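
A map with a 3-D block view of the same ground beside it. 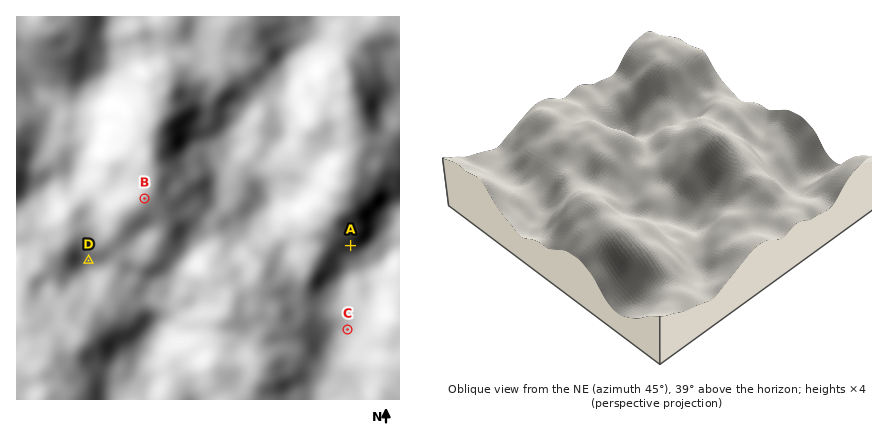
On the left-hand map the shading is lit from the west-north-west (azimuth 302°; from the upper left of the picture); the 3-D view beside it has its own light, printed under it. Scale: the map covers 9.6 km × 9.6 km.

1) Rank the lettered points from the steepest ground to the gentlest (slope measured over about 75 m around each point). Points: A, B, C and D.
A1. A D C B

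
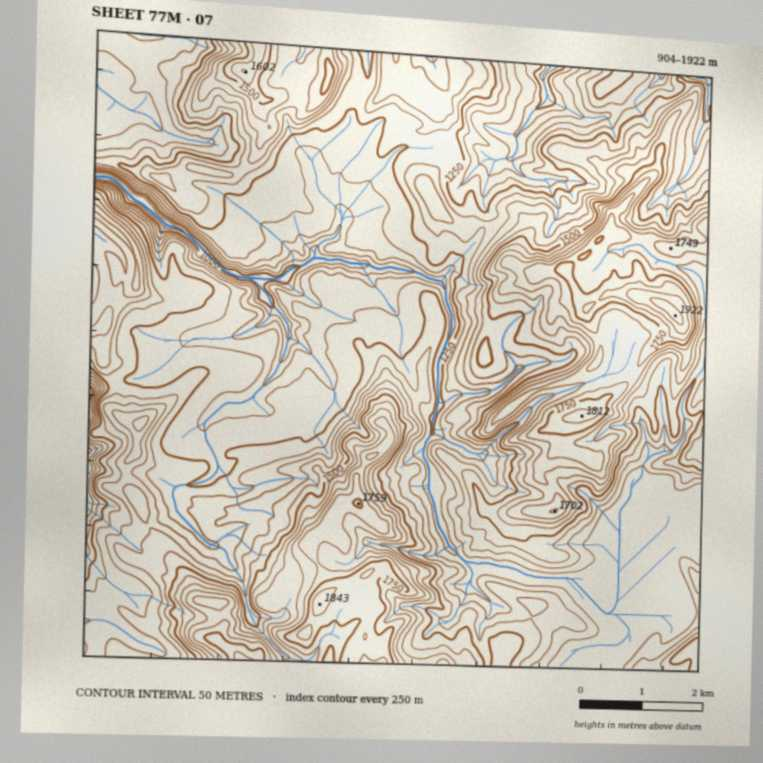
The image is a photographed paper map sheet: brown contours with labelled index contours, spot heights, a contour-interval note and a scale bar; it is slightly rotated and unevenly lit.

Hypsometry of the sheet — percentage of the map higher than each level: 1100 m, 96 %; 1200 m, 84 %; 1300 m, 63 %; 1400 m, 39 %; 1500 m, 25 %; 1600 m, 17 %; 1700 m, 8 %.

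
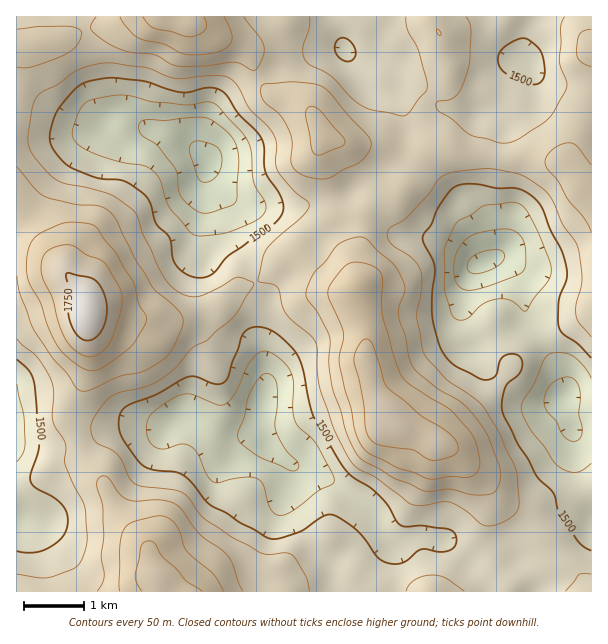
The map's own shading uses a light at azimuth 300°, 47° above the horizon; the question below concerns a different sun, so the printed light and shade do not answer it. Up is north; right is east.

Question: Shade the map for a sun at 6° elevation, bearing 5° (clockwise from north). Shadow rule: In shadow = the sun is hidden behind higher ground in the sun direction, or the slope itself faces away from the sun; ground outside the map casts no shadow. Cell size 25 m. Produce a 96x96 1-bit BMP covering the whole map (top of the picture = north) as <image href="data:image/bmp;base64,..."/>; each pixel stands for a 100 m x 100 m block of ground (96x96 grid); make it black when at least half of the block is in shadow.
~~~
<image width="96" height="96" href="data:image/bmp;base64,Qk2+BAAAAAAAAD4AAAAoAAAAYAAAAGAAAAABAAEAAAAAAIAEAAATCwAAEwsAAAIAAAAAAAAA////AAAAAAAAAAAAAAAAAAAAAAAAAAAAAAAAAAAAAAAAAAAAAAAAAAAAAAAAAAAAAAAAAAAAAAAAAAAAAAAAAAAAAAAAAAAAAAAAD//AAAAAAAAAAAAAP//wAAAAAAAAAAAAf//wAAAAAAAAAAAAf//4AAAAAAAAAAAA///4AAAAAAAAAAAA///7gAAAAAAAAAAB////gAAAAAAAAAAB///9gAAAAAAAAAAB///8AAAAAAAAAAAD///8AAAAIAAAAAAD///8AAAAIAAAAAAH///8AAAAAAAAAAAP///8AAAAAAAAAAAf///8AAAAAAAAAAA////wAAAAAAAAAAB////gAAAAAAAAAAD////AAAAAAAAAAAH//8EAAAAAQAAAAAH//wAAAAAA8A8AAAH//wAAAAAB+D+AAAH/8AAAAAAB///AAAH/wAAAAAAB///wAAH/AAAAAAAB////wADmAAAAAAAD////wAAOAAAAAAaD////4AAOAAAAAA7P////8AAfAAAAAD7/////8PAeAAAAAD7/////8PgAAAAACH//////8PwAAAAAAH//////wf4AAAAAAH//////Af4AAAAAAH/////8Af4AAAAAAH/////wA/4AAAAAAH///8PgAf4AAAAAAH///wAAAP+AAAAAAH///gAAAf/AAAAAAH9//gAAA//wAAAAAD8f+AAAD//wAAAAAB8HgAAAH//wAAAAAAAQAAAAB88AAAAAAAA4AAAAAAAAAAAAAAB4AAAAAAAQAAAAAAB8AAAAAAAAAAAAAAB8AAAAAAAAAAAAAAB8AAAAAAAAAAAAAAAwAAAAAAAAAAAAAAAAAAAAAAAAAAAcAAAAAAAAAAAAAAA/5wAAAAAAAAAAAAB//+AAAAAAAAAAAAB///AAAAAAAAAAAAB///AAAAAAAAAAAAB///gAAAAAAAAAAAB///wAAAAAAAAAAAB///wAAAAAAAAAAYD///wAAAAAAAAAAcD//8AAAAAAAAAAAMH//+AAAAAAAD+AADn///AAAAAHAH/gAD////AAAAAfgH/wAB////AAAAA/wH/+AAP//+AAAAB/8n//AAP//8AAAAB//3//gAP//8AAAAD/////gAP//4AAAAf//5//gAH//AAAAB///4BvgADgAAAAAD///8APgAAAAAAAAP///+AGAAAAAAAAAf///+AAAAAAAAAAB/////AAAAAAAAAAP/////AAAAAAAAAA//////AAAAAAAAAB//////AAAAAAAAAB//////AAAAAAAAAD/////+AAAAAAAAAH/////4AAAAAAAAAH/////AAAAAAAAAAP/////AAAAAAAAAAP/////AAAAAAAAAAP/////AAAAAAAAAAD/////AAAAAAAAAwB/////AAAAAAAAAQB/////AAAAAAAAAAAH///+AAAAAAAAAAAA///+AAAAAAAAAAAAf//AAAAAAAAAAAAAD/+AAAAAAAAAAAAAB/gAAAAAAAAAAAAAB8AAAAAAAAAAAAAABgAAAAAAAAAAAA="/>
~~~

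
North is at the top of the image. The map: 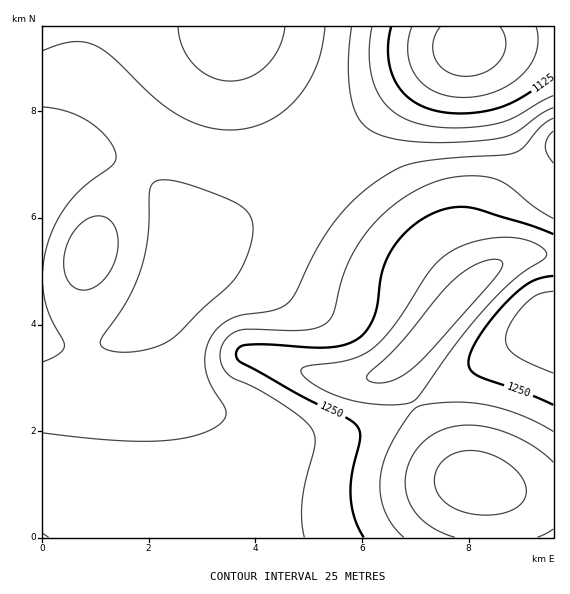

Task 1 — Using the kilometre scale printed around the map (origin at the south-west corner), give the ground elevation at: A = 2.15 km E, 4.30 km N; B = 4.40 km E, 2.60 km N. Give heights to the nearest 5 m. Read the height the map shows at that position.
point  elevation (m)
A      1170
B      1225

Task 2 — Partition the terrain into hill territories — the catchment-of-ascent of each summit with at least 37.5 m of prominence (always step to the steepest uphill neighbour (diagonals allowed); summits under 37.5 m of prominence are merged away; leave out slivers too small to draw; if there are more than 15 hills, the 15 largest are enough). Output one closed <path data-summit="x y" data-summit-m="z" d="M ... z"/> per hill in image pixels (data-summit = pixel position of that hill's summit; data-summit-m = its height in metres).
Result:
<path data-summit="473 481" data-summit-m="1338" d="M553 26l-84 0-1 20-24 12-28 20-123 105-56 39-48 23-7 7-9 25-14 23-8 11-24 22-15 8-24 6-21 0-25-6 1 197 511-1z"/><path data-summit="239 27" data-summit-m="1242" d="M468 26l-425 0-1 142 30-11 23-2 26 7 18 9 18 16 17 24 8 24-1 19 8-9 48-23 39-25 140-119 28-20 24-12z"/><path data-summit="89 253" data-summit-m="1216" d="M95 155l-15 0-19 4-19 10 0 171 17 6 29 1 12-2 20-8 17-12 14-14 14-19 12-24 5-19 0-14-7-22-18-26-25-20-23-9z"/>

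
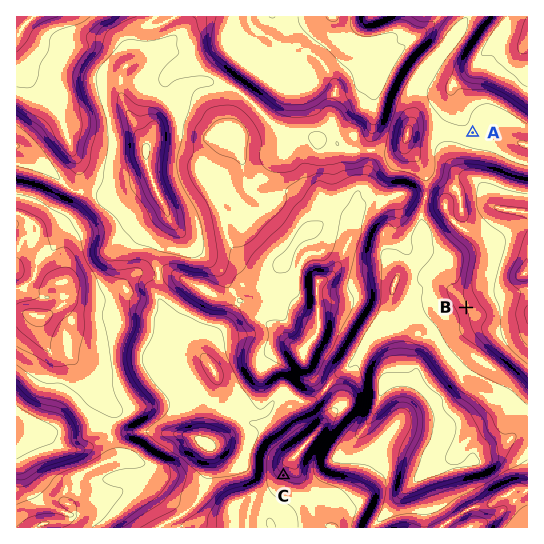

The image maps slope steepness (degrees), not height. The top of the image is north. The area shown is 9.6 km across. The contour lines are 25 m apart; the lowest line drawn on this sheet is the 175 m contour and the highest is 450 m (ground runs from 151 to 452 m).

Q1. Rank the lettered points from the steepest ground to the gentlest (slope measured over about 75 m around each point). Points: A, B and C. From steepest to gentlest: C B A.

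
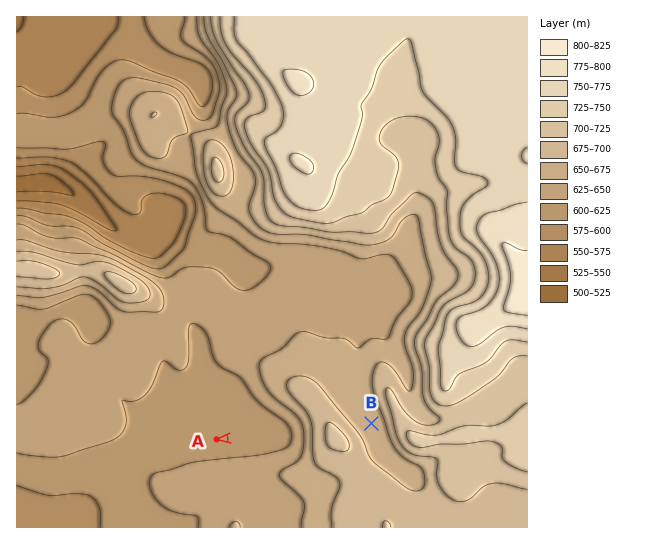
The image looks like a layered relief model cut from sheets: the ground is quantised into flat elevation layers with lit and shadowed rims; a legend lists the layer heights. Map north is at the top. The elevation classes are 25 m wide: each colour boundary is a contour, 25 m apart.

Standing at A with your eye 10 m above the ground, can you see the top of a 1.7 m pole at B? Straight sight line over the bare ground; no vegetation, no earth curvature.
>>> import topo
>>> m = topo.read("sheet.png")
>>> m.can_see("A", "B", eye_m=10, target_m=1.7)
False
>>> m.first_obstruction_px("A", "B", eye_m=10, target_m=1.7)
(301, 431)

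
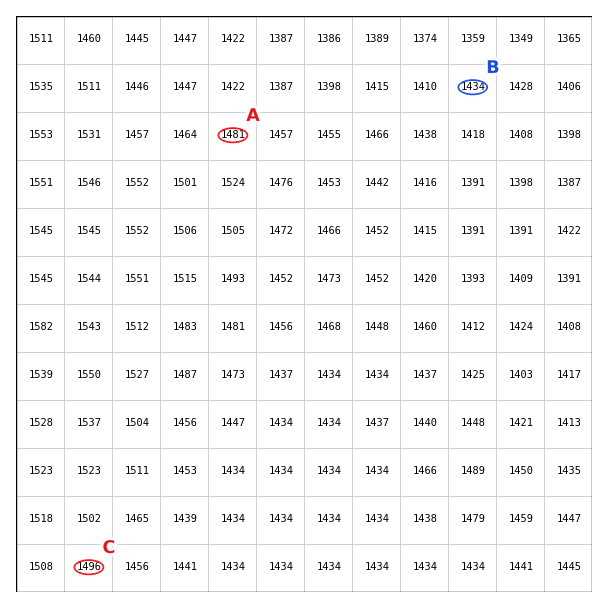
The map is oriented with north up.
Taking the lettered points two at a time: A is lower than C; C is higher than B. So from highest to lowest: C A B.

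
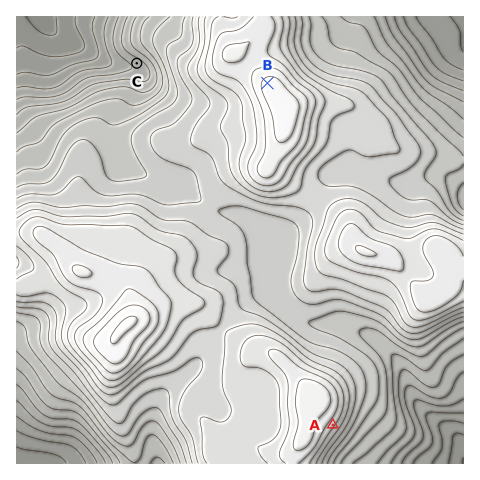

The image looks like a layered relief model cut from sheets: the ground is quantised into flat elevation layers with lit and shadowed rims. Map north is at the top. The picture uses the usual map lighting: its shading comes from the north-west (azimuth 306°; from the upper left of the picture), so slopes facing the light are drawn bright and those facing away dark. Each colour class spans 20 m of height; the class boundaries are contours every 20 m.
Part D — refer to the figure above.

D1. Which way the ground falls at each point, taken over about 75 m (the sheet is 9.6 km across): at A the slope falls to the SE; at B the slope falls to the NW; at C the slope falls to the SW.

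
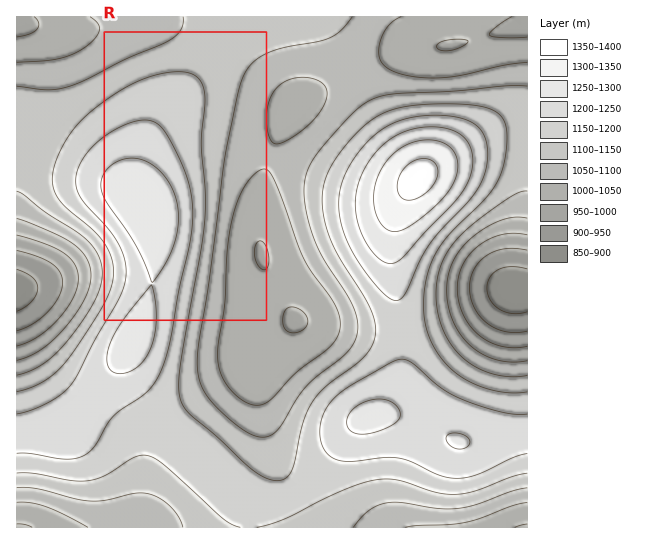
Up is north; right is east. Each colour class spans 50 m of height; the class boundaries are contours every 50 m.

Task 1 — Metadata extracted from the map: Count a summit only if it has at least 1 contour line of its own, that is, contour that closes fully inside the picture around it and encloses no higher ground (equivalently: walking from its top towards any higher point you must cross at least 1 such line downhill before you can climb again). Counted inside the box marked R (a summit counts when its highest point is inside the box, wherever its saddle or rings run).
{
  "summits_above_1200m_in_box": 1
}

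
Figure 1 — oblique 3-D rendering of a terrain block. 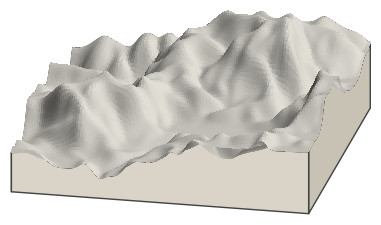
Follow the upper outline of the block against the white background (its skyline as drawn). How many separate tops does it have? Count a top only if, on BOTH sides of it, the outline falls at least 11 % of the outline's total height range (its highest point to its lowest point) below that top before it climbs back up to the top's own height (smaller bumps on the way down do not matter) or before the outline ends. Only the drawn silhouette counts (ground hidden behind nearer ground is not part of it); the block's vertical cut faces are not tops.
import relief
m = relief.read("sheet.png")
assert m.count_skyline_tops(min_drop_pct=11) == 1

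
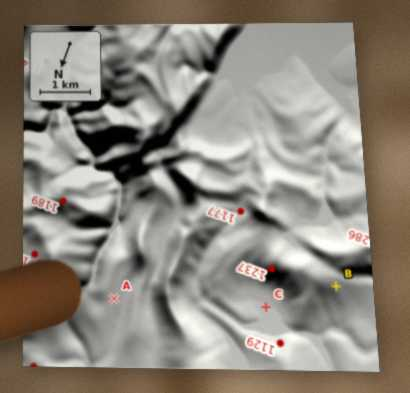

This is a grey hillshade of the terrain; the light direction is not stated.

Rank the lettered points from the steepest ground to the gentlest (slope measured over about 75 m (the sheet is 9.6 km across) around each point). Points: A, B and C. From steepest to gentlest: B A C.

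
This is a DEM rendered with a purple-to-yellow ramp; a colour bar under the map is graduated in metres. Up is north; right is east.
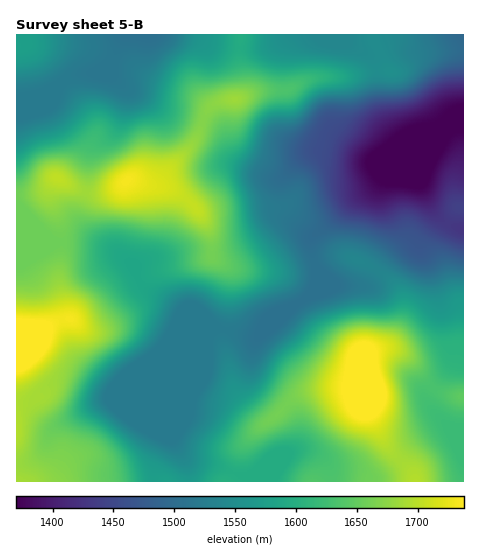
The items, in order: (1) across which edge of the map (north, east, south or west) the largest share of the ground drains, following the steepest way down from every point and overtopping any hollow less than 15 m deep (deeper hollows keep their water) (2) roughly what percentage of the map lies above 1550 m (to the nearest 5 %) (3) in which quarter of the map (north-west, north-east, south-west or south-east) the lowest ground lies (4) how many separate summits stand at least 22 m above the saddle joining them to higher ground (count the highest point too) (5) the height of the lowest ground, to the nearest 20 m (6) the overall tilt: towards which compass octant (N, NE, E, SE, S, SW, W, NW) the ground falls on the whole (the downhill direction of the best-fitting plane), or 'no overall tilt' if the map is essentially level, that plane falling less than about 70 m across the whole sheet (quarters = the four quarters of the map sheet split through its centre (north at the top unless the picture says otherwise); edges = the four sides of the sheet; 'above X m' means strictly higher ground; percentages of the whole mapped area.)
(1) Drainage is mainly to the east: more ground falls towards that edge than towards any other.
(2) Roughly 60 % of the ground is higher than 1550 m.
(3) The lowest ground is in the north-east quarter.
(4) There are 4 summits with 22 m or more of prominence.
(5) The lowest point is down at roughly 1360 m.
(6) On the whole the ground falls towards the north-east.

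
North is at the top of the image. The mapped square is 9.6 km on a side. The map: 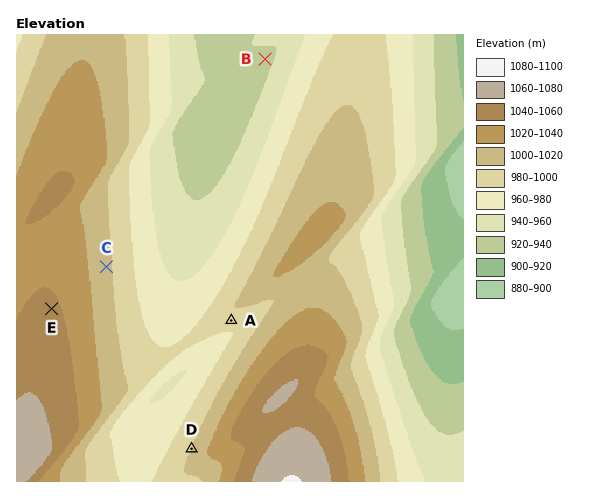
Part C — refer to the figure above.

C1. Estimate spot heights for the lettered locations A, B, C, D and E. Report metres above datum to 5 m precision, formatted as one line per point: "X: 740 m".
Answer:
A: 990 m
B: 935 m
C: 1005 m
D: 1000 m
E: 1045 m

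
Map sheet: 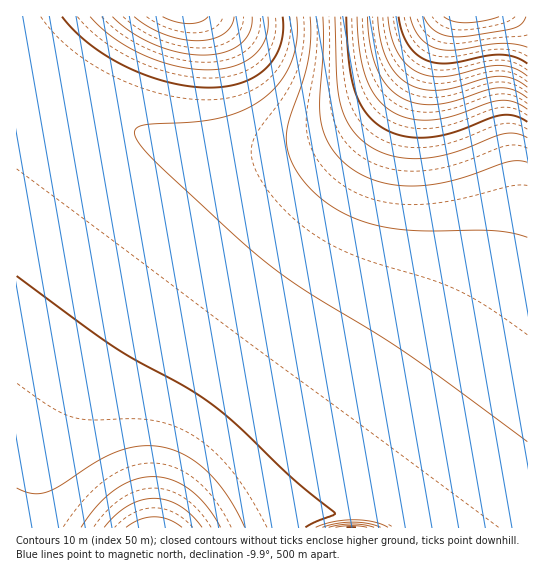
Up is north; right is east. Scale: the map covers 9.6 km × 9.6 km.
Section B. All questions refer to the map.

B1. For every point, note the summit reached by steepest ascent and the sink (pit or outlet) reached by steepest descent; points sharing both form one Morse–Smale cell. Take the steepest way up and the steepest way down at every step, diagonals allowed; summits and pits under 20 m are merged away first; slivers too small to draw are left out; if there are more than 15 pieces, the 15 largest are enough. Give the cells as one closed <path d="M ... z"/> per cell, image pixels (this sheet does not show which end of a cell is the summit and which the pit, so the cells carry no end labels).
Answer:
<path d="M527 16l-81 0-37 54-14 17-25 24-25 17-26 12-49 12-52 0-32-5-41-12-27-11-41-21-32-22-29-23 1 470 276 0 16-9 12-4 28-4 29 2 17 7 8 8 125-1z"/><path d="M445 16l-428 0-1 41 29 24 25 18 64 32 36 12 29 6 39 4 32-1 49-12 26-12 25-17 25-24 14-17 36-52z"/><path d="M357 511l-36 4-28 12 110 0-4-4-9-6-19-5z"/>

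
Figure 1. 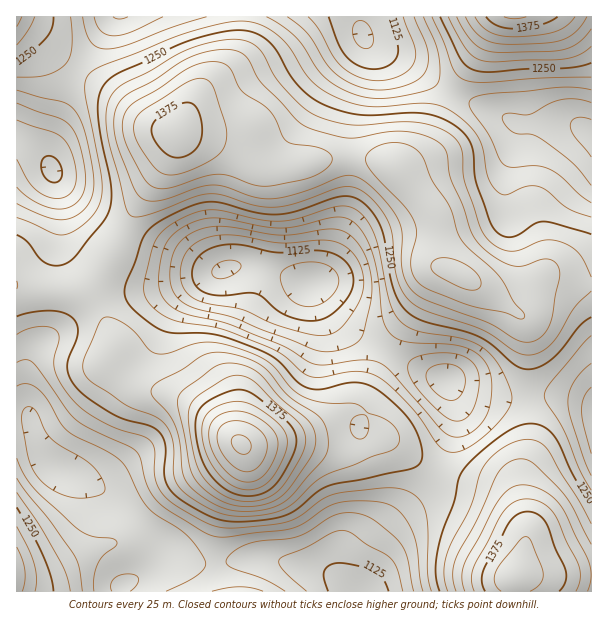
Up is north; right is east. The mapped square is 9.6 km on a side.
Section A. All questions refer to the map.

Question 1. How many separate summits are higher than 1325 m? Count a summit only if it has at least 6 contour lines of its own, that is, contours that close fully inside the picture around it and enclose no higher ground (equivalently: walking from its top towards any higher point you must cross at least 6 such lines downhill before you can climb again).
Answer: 1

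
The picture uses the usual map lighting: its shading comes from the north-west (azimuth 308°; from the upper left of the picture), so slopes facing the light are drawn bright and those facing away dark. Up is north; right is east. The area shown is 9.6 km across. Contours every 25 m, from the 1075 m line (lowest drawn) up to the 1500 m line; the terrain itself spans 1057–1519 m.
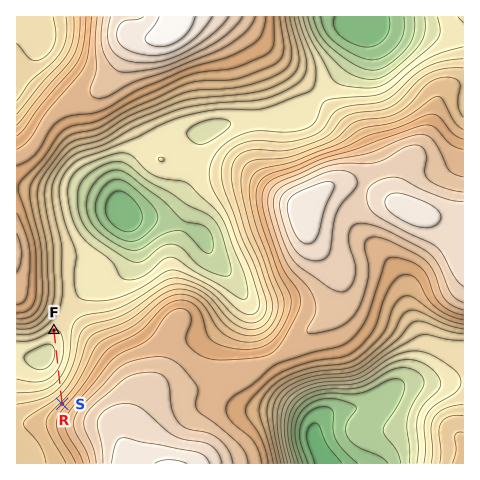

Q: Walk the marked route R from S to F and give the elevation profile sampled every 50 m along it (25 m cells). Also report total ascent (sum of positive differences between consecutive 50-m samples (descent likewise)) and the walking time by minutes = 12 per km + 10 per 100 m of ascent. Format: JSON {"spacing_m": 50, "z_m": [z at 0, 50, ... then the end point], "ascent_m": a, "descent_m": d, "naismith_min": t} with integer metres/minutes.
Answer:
{"spacing_m": 50, "z_m": [1333, 1326, 1318, 1309, 1301, 1293, 1286, 1278, 1270, 1263, 1256, 1250, 1243, 1237, 1231, 1226, 1221, 1217, 1213, 1209, 1207, 1205, 1204, 1203, 1203, 1204, 1206, 1208, 1211, 1214, 1218, 1222, 1225], "ascent_m": 22, "descent_m": 130, "naismith_min": 21}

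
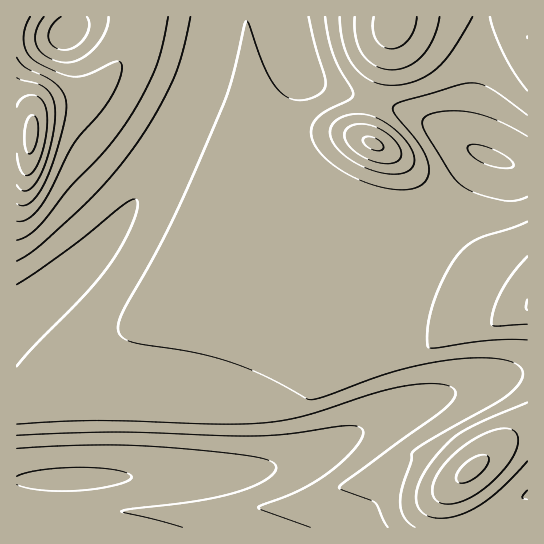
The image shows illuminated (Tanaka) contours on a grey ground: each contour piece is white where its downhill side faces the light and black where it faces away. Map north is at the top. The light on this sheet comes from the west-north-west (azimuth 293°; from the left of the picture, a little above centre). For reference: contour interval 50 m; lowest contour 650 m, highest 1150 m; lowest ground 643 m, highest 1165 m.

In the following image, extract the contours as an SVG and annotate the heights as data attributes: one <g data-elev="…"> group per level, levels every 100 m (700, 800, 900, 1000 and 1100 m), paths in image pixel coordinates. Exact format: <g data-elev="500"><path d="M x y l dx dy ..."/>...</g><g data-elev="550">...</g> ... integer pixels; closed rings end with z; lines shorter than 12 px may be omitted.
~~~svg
<g data-elev="700"><path d="M17 448l76-3 61 1 92 9 20 4 9 6 1 2-1 4-7 7-14 8-19 7-36 8-67 8-11 2 62 16"/></g><g data-elev="800"><path d="M17 424l77-3 124 3 47-1 40-7 66-22 27-7 31-3 20 2 5 3 2 5-3 7-7 6-102 75-5 5 3 3 32 12 14 25"/><path d="M17 285l55-39 53-42 8-5 4 1 0 9-6 17-10 21-12 19-24 28-49 51-19 21"/><path d="M498 168l-12-4-11-5-7-8 0-5 9-2 15 5 15 8 7 8-4 3z"/></g><g data-elev="900"><path d="M527 402l-52 23-14 8-11 8-17 19-12 18-5 15 2 13 6 8 11 4 14 0 16-5 14-8 15-10 33-34"/><path d="M17 240l12-5 11-10 30-38 37-39 19-25 16-26 13-28 7-22 6-30"/><path d="M527 222l-48 16-11 7-8 8-12 17-12 25-7 23-2 20 1 8 3 2 58-8 38 0"/><path d="M109 17l-4 14-10 16-14 12-15 4-9-2-10-4-6-5-4-6-2-7 1-8 8-14"/><path d="M325 17l3 21 5 17 7 15 12 19 1 5-3 5-22 11-10 7-6 9-1 9 4 11 10 12 13 10 16 9 24 9 23 4 16-3 5-2 5-6 2-12-5-14-8-14-23-28 1-5 6-4 61-18 14-1 10 3 9 5 33 24"/></g><g data-elev="1000"><path d="M458 482l3 1 5 0 12-7 9-11 2-4-1-4-3-2-6 0-13 8-9 11-1 5z"/><path d="M17 204l6 2 7-3 7-7 7-11 7-16 8-24 6-26 1-13-2-12-7-9-10-7-22-11-8-10"/><path d="M382 163l12 0 7-5-1-9-7-11-12-9-14-4-12-1-8 5-2 4 0 5 7 11 14 9z"/><path d="M355 17l1 20 6 17 6 7 7 5 16 4 10-1 7-3 15-11 11-17 6-21"/></g><g data-elev="1100"><path d="M17 154l2 12 3 7 4 2 4-1 7-8 5-12 4-17 1-16-2-16-4-6-4-3-6-1-6 2-5 4-3 6"/></g>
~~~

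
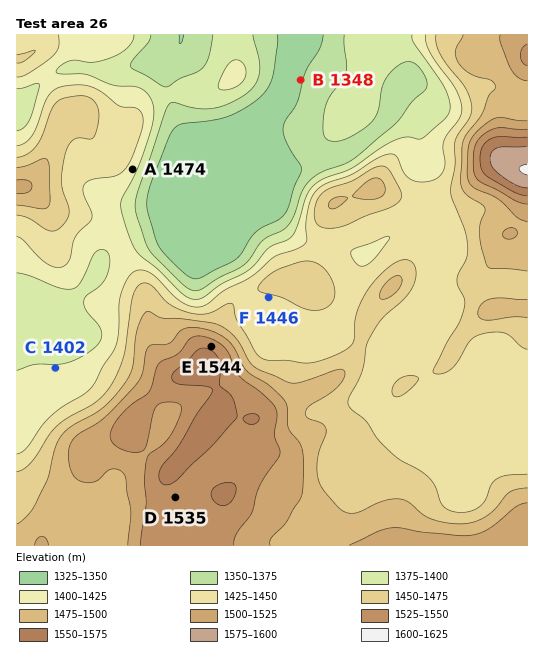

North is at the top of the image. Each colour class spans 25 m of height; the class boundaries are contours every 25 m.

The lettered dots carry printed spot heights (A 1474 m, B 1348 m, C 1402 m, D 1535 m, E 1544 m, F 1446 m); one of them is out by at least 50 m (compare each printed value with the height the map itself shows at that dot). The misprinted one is A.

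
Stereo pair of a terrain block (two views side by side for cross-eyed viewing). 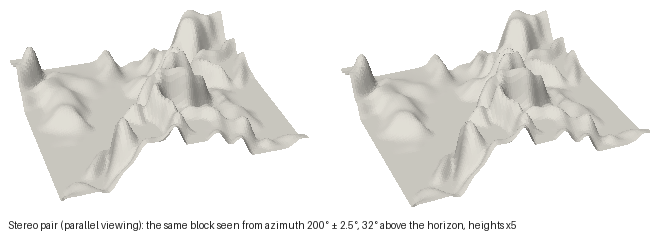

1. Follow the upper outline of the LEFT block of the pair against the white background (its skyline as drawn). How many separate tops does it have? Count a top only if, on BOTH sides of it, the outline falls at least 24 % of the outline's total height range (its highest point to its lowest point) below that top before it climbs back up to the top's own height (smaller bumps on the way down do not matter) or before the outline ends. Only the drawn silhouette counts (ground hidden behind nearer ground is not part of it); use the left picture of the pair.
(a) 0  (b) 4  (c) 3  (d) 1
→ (d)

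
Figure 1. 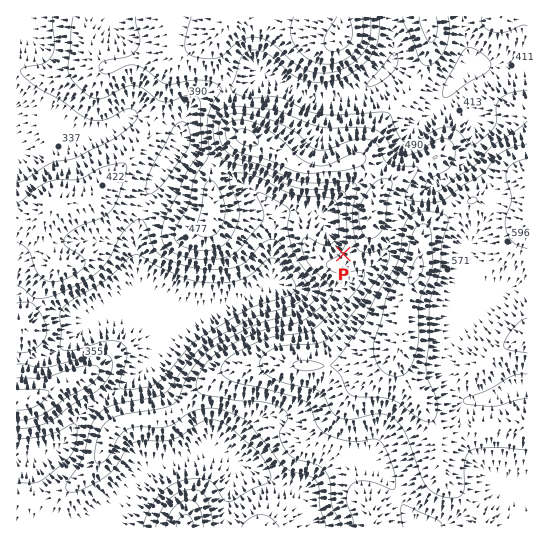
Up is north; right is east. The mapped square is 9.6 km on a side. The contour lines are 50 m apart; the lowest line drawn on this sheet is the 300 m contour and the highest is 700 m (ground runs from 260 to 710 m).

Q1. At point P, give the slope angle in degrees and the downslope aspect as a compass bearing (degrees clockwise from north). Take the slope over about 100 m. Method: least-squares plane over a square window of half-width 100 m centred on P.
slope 9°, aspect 299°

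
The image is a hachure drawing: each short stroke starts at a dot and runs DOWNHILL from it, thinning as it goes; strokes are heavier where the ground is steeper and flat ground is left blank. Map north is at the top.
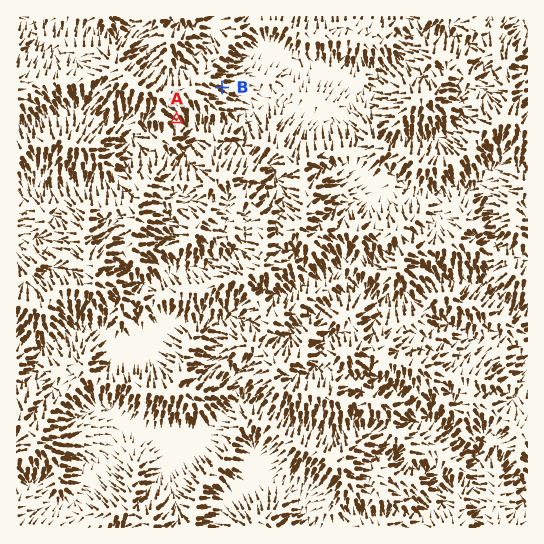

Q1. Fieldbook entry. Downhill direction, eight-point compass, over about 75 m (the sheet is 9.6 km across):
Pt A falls SE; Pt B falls E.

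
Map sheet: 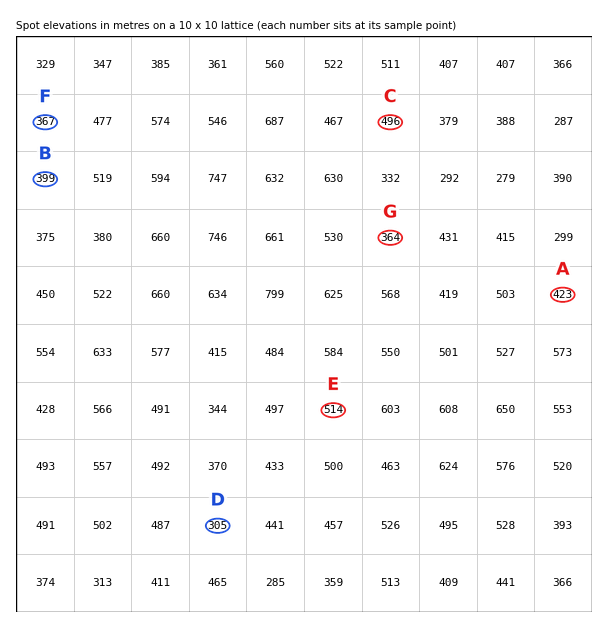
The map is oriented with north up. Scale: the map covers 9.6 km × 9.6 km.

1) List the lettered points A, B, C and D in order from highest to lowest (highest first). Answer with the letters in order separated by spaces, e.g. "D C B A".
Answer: C A B D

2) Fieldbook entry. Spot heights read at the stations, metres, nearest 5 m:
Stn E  515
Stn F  365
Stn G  365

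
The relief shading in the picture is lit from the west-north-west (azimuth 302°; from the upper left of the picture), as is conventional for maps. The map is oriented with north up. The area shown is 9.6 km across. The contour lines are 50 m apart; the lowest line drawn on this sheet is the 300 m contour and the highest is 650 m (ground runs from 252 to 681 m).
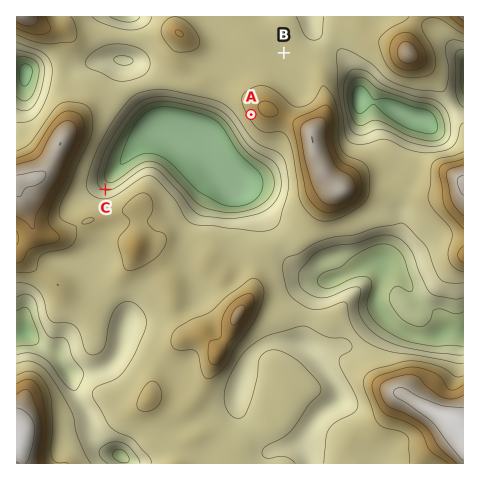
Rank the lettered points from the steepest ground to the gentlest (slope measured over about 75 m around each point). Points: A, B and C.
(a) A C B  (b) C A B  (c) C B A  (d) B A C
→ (b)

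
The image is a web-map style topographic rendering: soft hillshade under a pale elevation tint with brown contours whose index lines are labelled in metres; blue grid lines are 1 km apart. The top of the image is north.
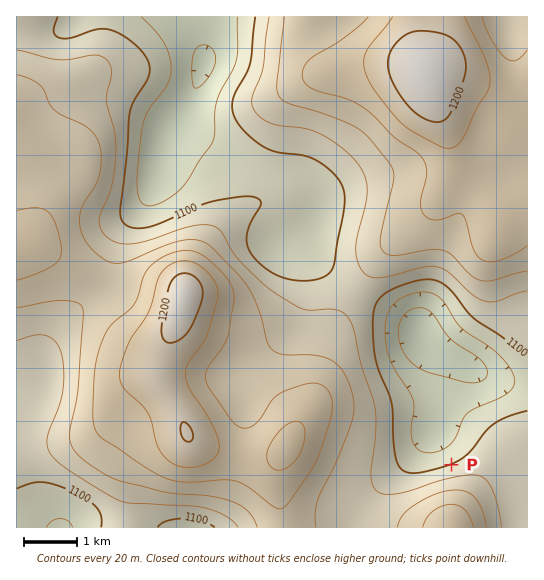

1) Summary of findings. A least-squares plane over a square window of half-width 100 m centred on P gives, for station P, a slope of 4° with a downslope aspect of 339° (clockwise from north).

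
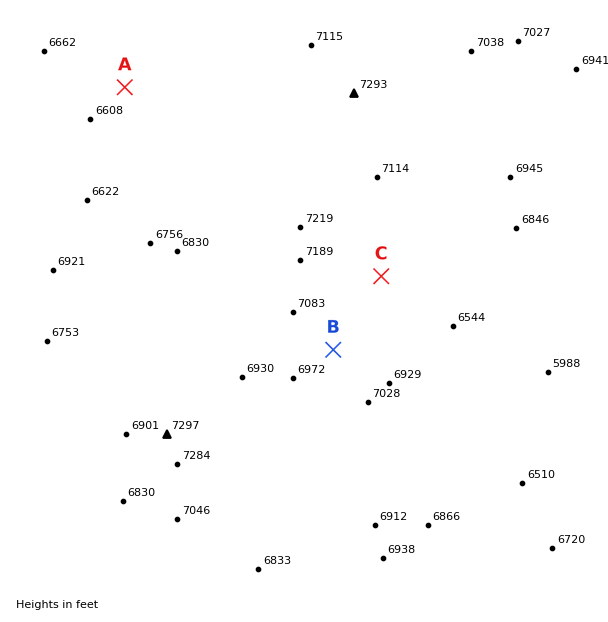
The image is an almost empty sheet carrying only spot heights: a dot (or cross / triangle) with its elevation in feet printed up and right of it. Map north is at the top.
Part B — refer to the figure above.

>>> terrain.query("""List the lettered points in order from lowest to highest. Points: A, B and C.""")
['A', 'C', 'B']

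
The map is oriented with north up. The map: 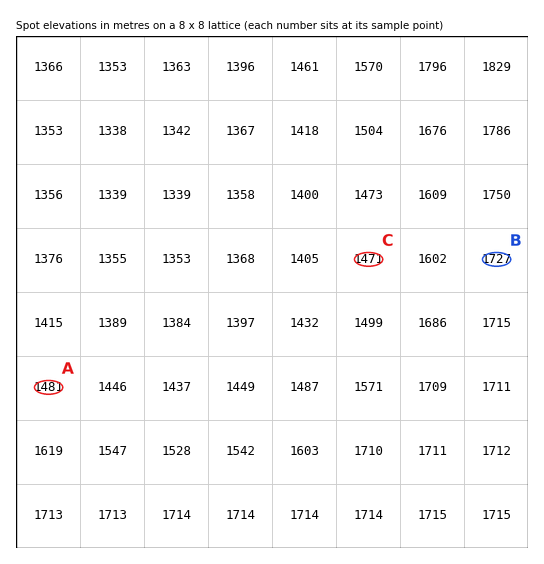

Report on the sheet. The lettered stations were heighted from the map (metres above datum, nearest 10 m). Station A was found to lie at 1480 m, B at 1730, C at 1470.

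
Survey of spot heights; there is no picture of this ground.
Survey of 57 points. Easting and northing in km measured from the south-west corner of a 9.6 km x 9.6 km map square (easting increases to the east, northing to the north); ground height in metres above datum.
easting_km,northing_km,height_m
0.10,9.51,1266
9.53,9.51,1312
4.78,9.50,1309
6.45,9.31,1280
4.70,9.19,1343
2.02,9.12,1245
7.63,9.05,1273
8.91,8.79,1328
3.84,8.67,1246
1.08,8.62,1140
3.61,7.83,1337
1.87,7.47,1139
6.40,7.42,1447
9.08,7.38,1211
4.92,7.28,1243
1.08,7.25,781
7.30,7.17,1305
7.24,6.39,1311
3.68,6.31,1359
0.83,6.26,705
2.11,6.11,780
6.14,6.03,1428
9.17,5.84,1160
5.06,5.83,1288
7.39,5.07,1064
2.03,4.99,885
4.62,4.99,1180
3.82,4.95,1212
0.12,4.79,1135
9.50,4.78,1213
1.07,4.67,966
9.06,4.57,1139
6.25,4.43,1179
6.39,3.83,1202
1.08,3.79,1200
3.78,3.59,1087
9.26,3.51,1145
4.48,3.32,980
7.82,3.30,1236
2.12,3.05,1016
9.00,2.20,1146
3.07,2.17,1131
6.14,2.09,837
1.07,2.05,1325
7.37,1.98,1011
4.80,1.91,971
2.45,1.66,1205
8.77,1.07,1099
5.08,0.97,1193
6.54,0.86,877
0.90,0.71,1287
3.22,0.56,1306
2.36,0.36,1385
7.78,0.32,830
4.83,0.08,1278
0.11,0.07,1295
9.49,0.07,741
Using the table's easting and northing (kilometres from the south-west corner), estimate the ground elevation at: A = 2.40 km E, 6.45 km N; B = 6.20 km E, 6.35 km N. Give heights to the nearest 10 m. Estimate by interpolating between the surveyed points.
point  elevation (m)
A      1020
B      1380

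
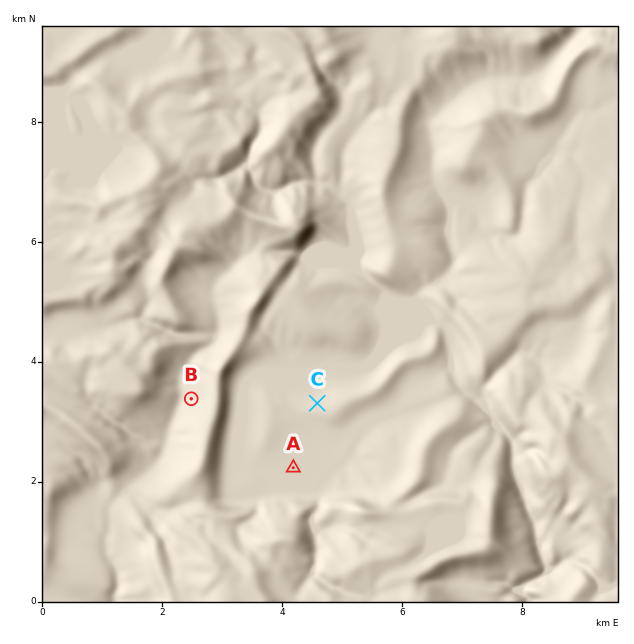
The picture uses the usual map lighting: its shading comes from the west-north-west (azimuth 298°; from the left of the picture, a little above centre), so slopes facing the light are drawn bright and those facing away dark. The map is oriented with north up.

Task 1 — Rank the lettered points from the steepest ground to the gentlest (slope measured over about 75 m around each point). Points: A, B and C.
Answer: B C A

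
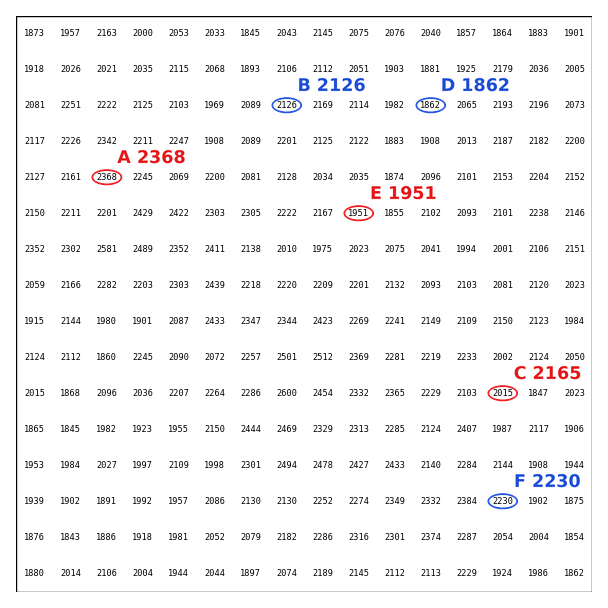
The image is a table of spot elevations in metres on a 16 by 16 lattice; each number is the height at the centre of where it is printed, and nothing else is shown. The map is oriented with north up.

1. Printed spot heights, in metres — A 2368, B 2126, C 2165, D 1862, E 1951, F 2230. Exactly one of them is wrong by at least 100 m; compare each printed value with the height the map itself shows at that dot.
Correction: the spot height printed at C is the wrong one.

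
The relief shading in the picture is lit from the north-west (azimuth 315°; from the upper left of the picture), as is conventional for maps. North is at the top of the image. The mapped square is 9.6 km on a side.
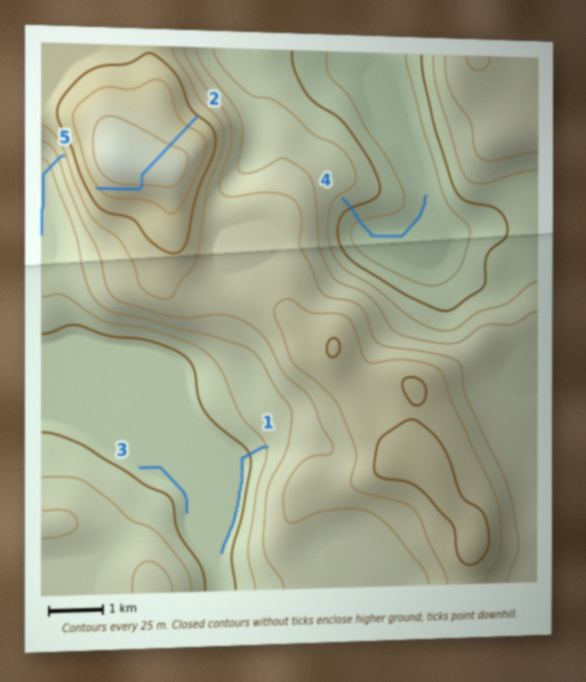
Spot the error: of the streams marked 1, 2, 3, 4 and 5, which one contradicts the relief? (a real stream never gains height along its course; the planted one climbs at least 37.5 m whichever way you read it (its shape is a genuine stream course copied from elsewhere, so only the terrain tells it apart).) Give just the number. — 2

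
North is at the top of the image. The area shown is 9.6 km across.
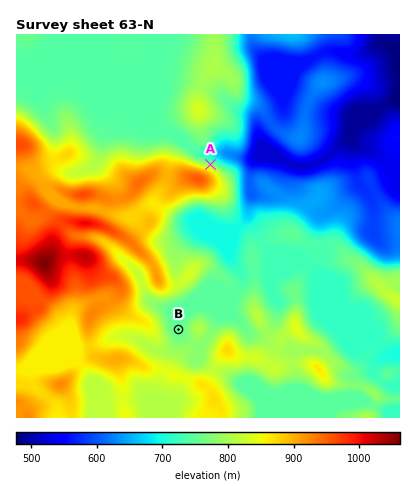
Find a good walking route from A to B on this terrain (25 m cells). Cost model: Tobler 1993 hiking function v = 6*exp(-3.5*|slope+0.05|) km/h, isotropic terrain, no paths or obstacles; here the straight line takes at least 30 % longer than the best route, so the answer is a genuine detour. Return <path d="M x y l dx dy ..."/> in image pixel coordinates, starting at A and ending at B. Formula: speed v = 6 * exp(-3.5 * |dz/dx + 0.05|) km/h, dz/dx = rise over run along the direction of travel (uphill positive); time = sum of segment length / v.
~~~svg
<path d="M210 164l8 4 12 12 4 10 0 28-16 32 0 10-6 10-6 6-18 38-4 4-6 12"/>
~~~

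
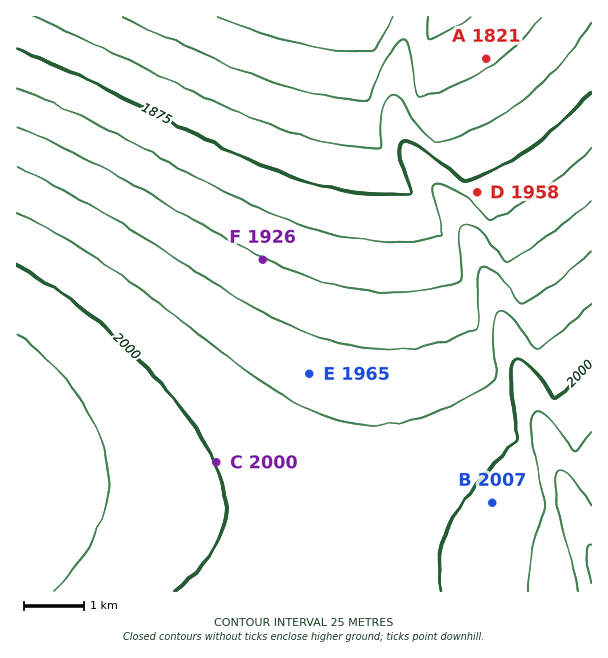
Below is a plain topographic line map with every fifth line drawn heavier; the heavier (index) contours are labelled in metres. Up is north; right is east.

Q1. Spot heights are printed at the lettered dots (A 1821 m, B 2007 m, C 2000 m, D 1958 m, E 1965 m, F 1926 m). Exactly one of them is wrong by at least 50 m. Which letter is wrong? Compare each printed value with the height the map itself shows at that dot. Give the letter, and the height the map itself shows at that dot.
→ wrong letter D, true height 1883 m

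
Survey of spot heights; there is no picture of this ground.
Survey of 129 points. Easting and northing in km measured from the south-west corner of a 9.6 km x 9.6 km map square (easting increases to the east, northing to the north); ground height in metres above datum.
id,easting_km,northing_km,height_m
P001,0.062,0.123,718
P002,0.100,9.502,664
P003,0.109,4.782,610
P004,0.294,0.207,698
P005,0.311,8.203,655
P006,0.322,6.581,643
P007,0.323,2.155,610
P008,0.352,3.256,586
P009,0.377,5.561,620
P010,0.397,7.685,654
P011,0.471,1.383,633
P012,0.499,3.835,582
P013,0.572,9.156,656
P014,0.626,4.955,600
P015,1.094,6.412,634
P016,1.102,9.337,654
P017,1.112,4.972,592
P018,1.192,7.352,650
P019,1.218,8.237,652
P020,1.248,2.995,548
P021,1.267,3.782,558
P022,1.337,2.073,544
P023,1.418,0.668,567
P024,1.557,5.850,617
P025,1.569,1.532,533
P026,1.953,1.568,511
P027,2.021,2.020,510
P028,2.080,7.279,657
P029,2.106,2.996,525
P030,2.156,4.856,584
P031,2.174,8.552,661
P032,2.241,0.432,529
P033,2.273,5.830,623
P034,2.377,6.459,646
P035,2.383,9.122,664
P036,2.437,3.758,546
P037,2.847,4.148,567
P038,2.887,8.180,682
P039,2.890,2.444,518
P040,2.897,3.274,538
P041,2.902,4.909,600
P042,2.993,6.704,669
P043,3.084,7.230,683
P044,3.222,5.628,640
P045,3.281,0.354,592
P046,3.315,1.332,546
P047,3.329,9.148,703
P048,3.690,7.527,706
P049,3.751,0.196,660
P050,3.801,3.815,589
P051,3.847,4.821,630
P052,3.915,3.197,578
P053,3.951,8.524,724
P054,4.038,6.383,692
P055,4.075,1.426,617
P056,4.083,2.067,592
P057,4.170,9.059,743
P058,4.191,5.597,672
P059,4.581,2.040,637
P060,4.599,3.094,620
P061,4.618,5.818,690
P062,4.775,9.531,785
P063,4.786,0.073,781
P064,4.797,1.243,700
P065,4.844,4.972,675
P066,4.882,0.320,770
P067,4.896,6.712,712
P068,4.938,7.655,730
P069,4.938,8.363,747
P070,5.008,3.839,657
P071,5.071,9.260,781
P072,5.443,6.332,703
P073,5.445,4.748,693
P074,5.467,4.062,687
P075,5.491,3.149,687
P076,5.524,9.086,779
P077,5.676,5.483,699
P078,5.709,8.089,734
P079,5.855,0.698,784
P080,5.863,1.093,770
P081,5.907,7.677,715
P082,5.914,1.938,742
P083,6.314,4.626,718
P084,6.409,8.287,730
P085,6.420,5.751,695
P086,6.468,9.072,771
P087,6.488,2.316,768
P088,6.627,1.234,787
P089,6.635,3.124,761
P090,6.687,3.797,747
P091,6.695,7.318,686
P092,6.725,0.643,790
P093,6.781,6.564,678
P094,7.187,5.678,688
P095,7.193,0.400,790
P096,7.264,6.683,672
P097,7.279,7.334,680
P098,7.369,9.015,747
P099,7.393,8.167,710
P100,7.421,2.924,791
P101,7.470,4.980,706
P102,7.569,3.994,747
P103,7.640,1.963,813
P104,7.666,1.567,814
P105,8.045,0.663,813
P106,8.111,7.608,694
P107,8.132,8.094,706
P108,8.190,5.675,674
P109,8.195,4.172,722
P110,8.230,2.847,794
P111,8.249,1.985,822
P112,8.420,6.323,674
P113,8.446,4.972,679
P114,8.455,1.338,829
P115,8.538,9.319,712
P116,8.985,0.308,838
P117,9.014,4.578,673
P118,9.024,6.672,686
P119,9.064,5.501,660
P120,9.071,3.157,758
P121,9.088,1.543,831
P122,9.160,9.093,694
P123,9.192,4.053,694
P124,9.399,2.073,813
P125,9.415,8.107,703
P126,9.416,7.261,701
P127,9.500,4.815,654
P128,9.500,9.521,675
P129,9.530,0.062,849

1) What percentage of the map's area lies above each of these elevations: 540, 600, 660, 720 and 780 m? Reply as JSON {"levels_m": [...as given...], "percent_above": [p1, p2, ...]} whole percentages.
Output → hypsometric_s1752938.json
{"levels_m": [540, 600, 660, 720, 780], "percent_above": [94, 81, 62, 28, 12]}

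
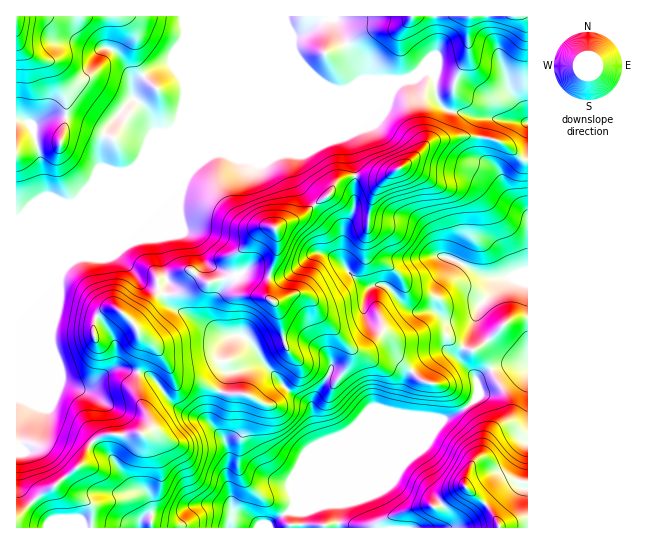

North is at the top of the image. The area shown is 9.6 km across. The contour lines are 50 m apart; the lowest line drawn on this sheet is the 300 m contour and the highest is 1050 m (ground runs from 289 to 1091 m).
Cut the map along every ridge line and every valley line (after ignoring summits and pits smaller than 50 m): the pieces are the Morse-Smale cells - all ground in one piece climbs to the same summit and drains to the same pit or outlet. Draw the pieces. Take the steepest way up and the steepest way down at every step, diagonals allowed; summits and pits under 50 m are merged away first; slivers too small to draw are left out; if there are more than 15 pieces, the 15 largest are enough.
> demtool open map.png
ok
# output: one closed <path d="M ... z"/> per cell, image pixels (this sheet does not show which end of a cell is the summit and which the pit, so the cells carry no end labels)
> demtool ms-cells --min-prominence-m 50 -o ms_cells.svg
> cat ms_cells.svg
<path d="M402 80l-17 1-178 75-19 18-15 27-14 36 4 30 5 14-3 17 5 9 16 6 35 20 8 3 14 0 9 7 7 12 4-6 11-5 13-4 16 0 18 9 10 12 0 10-19 32 1 18 8 22-23 57 76-76 25-11 5-28 4-8 15-16 18-9 6 0 13 7 0-5 16-37-1-2-10 5-19 0-12-9-21 0-6-3-20-21-6-3-12 3-6-3-14-11-6-10 0-28 12-28 0-40-8-32 12-7 10-9 20-21 4-9z"/><path d="M283 16l-266 0-1 202 6 1 37-16 15 1 8-3 267-110-11 0-16-7-21-19-8-12-1-12z"/><path d="M431 72l-8 0-8 5-14 4-8 8-4 10-30 29-12 7 8 32 0 40-11 23-3 28 7 13 7 8 14 8 10-3 8 3 20 21 10 4 17-1 12 9 19 0 11-6 4-9 11-11 8-14 6-3 9 0 14 5 0-121-6-2-17-15-8-4-22-4-16 0-24 4-12 8 2-9-4-12-1-20 4-14 11-6 0-12z"/><path d="M53 349l-33 80 0 14-4 6 1 79 122 0 2-9 9-6 24 4 16-10 12-3 20 1 10 5-1-17-4-12 0-12 2-8-2-15-3-7-17-18-18-6-16-11-13-18-15-13-28-5-10 4-13 12-8 4-23-4-4-3-3-8 0-14z"/><path d="M527 365l-25 0-16 7-10 7 3 10-2 8-19 16-123 51-40 39-3 7 9 2 21-8 16 0 1 24 188 0z"/><path d="M178 189l-44 44-49 20-20 13-6 12 0 24-8 27 0 14 5 16 0 14 5 10 17 5 8 0 8-4 13-12 10-4 28 5 15 13 13 18 16 11 13 4 8 5 1-7 13-38 5-6-8-8 0-11 4-11 6-6-22-9-23-15-12-4-7-7-2-11 3-10-5-14-4-30z"/><path d="M238 335l-7 1-3 3-7 15 0 11 8 8-5 6-13 38 0 6 13 16 3 7 2 12-2 23 4 12 1 17 7 5-5 0-7-8-25-3-12 3-16 10-24-4-9 6 0 9 126 0 1-3 6-5 18-10 29-67-8-22-1-18 13-21 7-17-4-8-7-8-18-9-16 0-13 4-11 5-4 6-12-16z"/><path d="M387 80l-14 0-291 121-8 3-15-1-37 16-5 0-1 228 4-4 0-14 3-10 29-66-1-24 8-27 0-24 2-7 9-10 64-28 50-50 9-16 21-15z"/><path d="M469 16l-184 0-1 5 8 20 1 12 4 6 20 21 13 8 15 3 26-11 35 0 17-8 8 0 4 3 0 13 16 0 17-33z"/><path d="M514 277l-9 0-6 3-8 14-11 11-11 30-9 19 0 5-13-7-6 0-18 9-15 16-4 8-5 28-25 11-39 40 123-51 19-16 2-8-3-10 10-7 16-7 26 0 0-82z"/><path d="M527 16l-58 1-2 42-16 29-15 1 1 10 8 10 30 8 53 5z"/><path d="M435 88l-8 1-6 10-1 18 5 22 0 8 10-7 24-4 16 0 22 4 8 4 17 15 6 0-1-36-52-6-28-6-8-9z"/><path d="M338 504l-16 0-21 8-14 0-18 12-1 3 70 1z"/>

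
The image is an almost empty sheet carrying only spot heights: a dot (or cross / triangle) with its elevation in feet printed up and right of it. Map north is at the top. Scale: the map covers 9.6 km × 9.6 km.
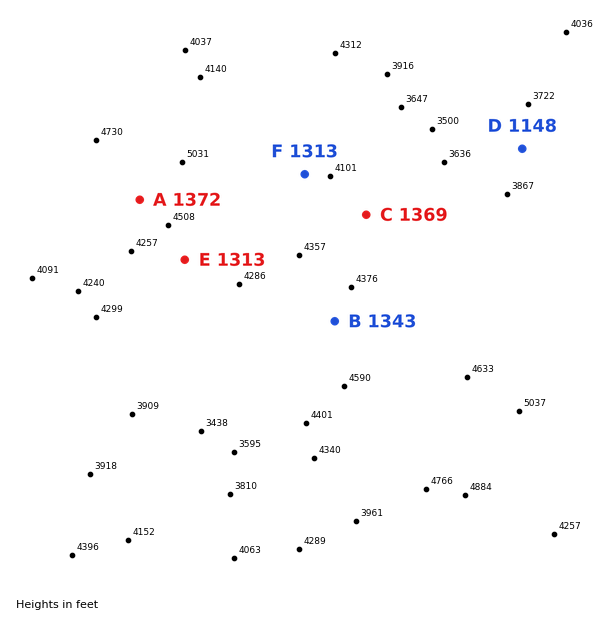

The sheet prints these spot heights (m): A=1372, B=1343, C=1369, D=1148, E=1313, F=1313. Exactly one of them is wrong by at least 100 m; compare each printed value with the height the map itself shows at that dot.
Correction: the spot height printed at C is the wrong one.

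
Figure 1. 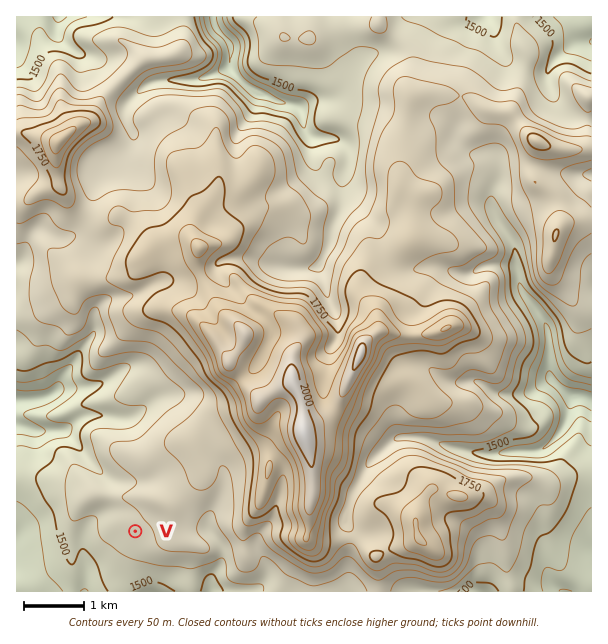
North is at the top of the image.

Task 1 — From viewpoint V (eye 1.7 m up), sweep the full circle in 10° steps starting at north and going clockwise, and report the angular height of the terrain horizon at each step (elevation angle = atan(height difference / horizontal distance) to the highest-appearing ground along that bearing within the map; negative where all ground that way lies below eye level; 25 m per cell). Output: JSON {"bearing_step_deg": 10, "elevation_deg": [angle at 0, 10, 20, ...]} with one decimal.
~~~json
{"bearing_step_deg": 10, "elevation_deg": [2.4, 3.3, 5.4, 6.8, 6.9, 6.9, 8.1, 7.5, 7.4, 6.3, 2.9, 2.0, 1.4, 0.5, -0.6, -1.8, -2.8, -3.6, -4.3, -4.8, -4.6, -5.0, -5.2, -5.0, -4.4, -4.1, -3.7, -3.0, -2.1, -1.1, -0.1, 0.5, 0.4, 0.5, 1.0, 2.4]}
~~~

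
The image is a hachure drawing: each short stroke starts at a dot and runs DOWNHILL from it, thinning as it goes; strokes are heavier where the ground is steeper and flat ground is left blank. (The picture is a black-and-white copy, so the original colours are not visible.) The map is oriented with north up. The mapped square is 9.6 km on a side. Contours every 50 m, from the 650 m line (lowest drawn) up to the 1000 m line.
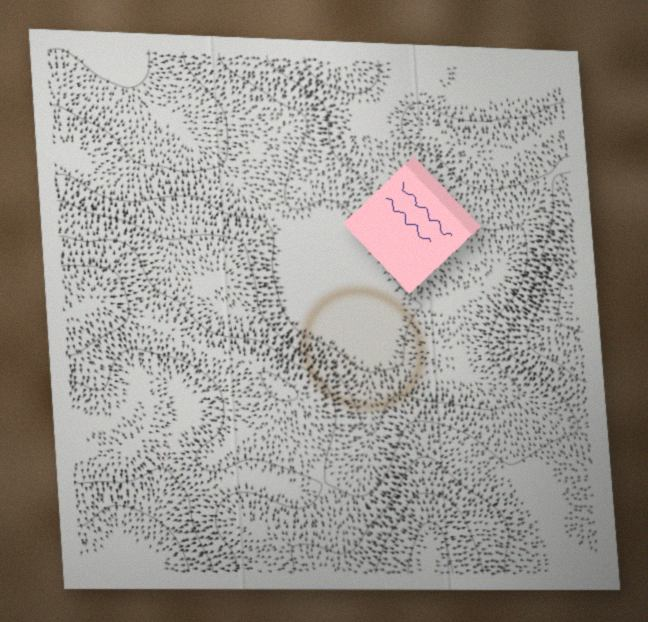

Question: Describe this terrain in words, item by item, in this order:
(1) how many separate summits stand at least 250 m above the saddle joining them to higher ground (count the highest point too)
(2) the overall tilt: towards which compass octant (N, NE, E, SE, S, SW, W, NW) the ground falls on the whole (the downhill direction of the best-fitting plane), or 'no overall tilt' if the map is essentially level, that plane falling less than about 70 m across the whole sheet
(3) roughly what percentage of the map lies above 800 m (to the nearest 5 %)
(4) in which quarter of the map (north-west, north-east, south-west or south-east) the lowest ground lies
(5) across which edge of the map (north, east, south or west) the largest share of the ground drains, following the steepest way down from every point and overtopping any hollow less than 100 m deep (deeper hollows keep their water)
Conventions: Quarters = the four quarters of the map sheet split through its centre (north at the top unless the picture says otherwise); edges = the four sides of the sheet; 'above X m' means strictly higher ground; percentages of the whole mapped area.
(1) There is 1 summit with 250 m or more of prominence.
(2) Overall the map slopes down towards the north-west.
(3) About 60 % of the map lies above 800 m.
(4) Look to the north-west quarter for the lowest ground.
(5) Drainage is mainly to the north: more ground falls towards that edge than towards any other.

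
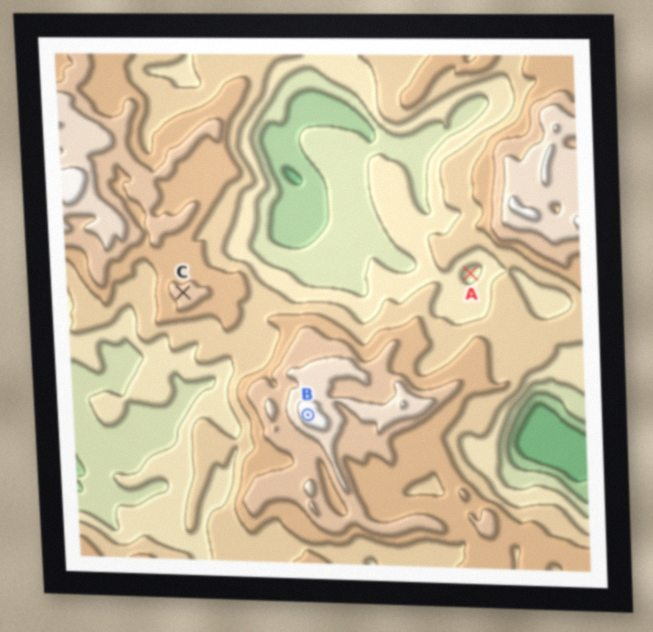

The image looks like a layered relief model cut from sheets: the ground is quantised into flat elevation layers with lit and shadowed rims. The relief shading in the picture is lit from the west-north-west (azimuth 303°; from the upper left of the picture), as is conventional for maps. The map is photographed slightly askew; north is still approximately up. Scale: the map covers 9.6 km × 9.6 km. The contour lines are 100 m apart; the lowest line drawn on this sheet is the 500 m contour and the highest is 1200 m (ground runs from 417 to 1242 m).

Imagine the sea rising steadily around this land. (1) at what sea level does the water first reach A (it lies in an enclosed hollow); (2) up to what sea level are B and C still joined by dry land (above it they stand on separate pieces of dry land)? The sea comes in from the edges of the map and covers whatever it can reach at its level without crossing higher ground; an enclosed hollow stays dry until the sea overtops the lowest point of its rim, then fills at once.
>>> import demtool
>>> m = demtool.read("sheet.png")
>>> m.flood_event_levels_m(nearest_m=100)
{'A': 800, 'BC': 900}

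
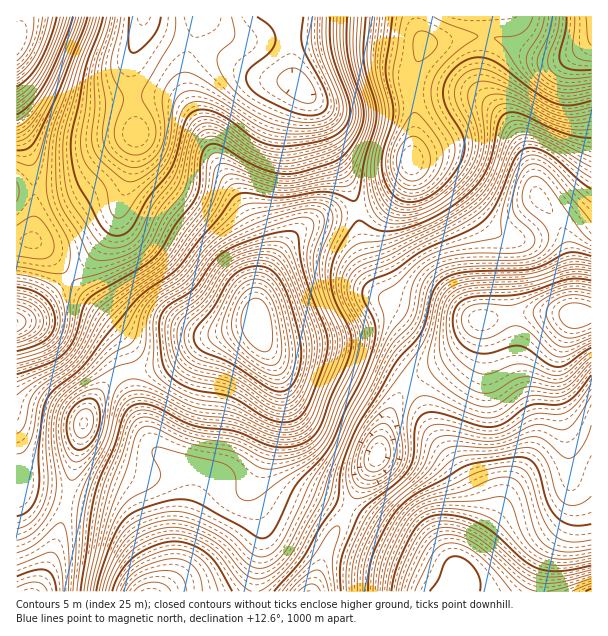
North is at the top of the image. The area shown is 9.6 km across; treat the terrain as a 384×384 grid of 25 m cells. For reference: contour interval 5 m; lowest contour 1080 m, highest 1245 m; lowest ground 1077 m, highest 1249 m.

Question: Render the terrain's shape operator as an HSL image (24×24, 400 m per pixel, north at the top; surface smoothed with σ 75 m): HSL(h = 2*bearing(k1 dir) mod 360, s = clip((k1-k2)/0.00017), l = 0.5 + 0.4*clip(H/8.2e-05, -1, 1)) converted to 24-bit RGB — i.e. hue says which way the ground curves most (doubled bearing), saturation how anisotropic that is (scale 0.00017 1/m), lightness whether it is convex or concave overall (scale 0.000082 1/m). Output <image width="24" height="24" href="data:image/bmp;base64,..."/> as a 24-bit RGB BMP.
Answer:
<image width="24" height="24" href="data:image/bmp;base64,Qk32BgAAAAAAADYAAAAoAAAAGAAAABgAAAABABgAAAAAAMAGAAATCwAAEwsAAAAAAAAAAAAAvZOD8KyY8rCQmzR5Ew01JlBdNIFcanBPiEpSzZ5o479/QneMADFQOnidYYWidLSb18mbxIZ5opyEiMetdNPFMZW6N4mrVJ62lmNq66OB77ae0US4OxeARFt4PVZORko6XH5PtMOQ39C+iaG4AExyD2WVa4Ovfpyju6WTz763w93ZntDJmIJdTVc6LVApNFwhb0+F6KOG6r6Rv0KmcSCgeVKRTkaCVX6fYryjdcOIx8Cdy5aQJllqAzI0O42OfYObqb6jwN69vsKbqD9LkzQvdYFQSHBxWG5LNzpS25Zi9syOiEyUYyqskGy/WWzHaZzLh6u/jKmeoaR8xY2EiWquAIWZAJ20W4/Jv9C4ybmKrzk8qzRPt4l1ead0PU1tdldyMEBevIJK/9uUV49BKUuEeXiycHSyaYKebYeKn2RhtINIsqE7rcZKD61tAENEIklSypAxy3EpolNQrIWvyauxs4OIQjhvZVh2RCObwDx1/+K5oNVNEGZxTWB6gkNFd1cxY1wva0MqxmsZz68cs/UrFqYUBi0qECMipqEbrtFMcMCMcKe8yoW71YOdZDycbFqRSx11vVLC+ubR8/HYEStVKxMrdh0Zp3s0dHREZj5MxZRa0uScyO+8YqiLBxQsAx0waNd4j9+Varl/SWVogEha1YN3iEWmilSVJzqGZKzS8efa/s3PVgVcLhQ7Zo2gqL2ua1+xYkGmzsGj4/jTqdiZlVOJGTNqAEFZTNx0hMVmeIZcT0RZUmxwt8OQaD3IvETTSnbmSbbd1pmW/5Or4xr/SzLsiH6+qpZyc0pwaEp0xOSm6ffUs5R9hmKNR3ebA0RdLq9Weq1Zb3ZjTEtkU5RsfchoIy50ly3Jg23SaDijpzlR6oeAy3vWghjW2F64ypusaUW6d5rD1PfV2urSzInLnIe6ZmqrGTRfKYo9P6NJWHKIWFWPbp9mjLxPGT9SH4OxMSYMMAwOl2Yw1sRztkVsaCR8qJrE1crjlWPirdPX1/XOlb6fpJbGrqffpljpgBm9Z7pZHLldLmtzU0ltpp5uo7p4L3Z4DGQ9ICoJGzcPKtowiseOmlbJamrdst7mpX7UxFvX5NzM6vPYgbOYebibVlmejRSYzybT5NrERpNYFRweLzQYf6AYpa4SNjIWJCcMPImNDeyEEf98PraQSnK5ip/FrXasjDWHs4Cf5uvX8u3ZrZ2LlWxLOxYaIxAVfII7371lpRc+MhYlUFYmf4EVl4oHMTkUNjceeqbNc92tKLhrI39TLXNVUmJCjD9Ib1iNm8mv2N7G7rmp2j05iyk0eiBkeTt0faNHlY48pTF9kUXJhnbGlY7LwMLdVVfXQTGvoqXMosa+bJ6sO42JLj9QSEg4VX9MZqNmdcVDrrU+5FpN/kZrvVFjRDiInj/Ey2ZkjHtBPnlRR6W4b6DWrcLr0dLvhz/4cj7svaV/lbd7gmqJZ1FsIi5LWHiLVKiIc4lfw55Ifq89VrKC6anr99TzZTXkdBGw+EVw3oxoSKI7HoQ4HKs7KL5rkFaXkSGJj1eOzc9Um79aUU5ymGmWJV6PRoujhV94YUM8vtZkmeWrRdjdT3K76KPL8h7/ewCP73mQ8OHbzb/WW7e4MdBZGXtLIhkxcS5Rm4NandtTiMRmPmeAcqekO2OjMEZ/ly6TvG1juP64guuwQ1GGQj9YmF1ZtwG/qQDO8t3Z6uzf2b3gy6nVmr+sK0RwEw0mZ0M/oaxgZPE4VbVHRG1rTIFGOkdHICQwOC5c0+/J1vvQUIZeRDdOSXuCTGyfRgGbpQft9+bU8OjUt5G41bbOz6fCZg9/IQopaYJBZMlKbe01LI02QHVzXG59SD5fLDZRJJ+Aqf+g0t+MeUBkZF1KO3A0GiUWKAsmNBII//J7+/OCk6R1qZOB1TRxbgBrfiCLm8GDYMdWseBoI7BKF4eBPFqYTjipQFGvTtGWeupFqowtaDoxcVxAYkk0JwweLAcmeYUY3v+q2faHlqVNc1c/iBdFeg90hVykxtCsrah66+e/Tc1SDF5RFUdQN0J0XmOKiq5trLNHjFk6elA9dW1HYDdVIQMxLQt8v/HQ3vrR28WPtG9PZkBNZzR0Sj3NlqXi28fg0JDK+NPW3LqkKWdmBzU3GUxeV2qEp4xxpXxXiWZikXqcfn2hOCqbGwCDMmPeuuy64t+czaiKw5O1ilvHT23JUbnZRX7M04rR3ZnT9sa7+tXRbWy3C2WNBjtfOEZvo2JdspFwc6eBa5iljHSdMCmFCgVoWHupvsyG19GLvNWfiKG3hmnCgHe8ZGucNj1hiFJZwZV3"/>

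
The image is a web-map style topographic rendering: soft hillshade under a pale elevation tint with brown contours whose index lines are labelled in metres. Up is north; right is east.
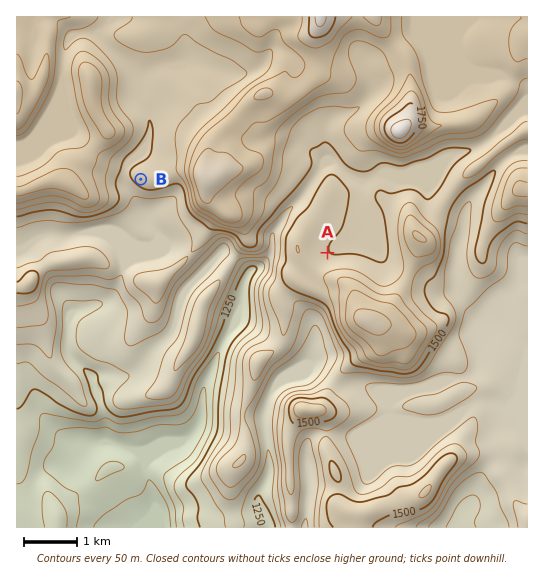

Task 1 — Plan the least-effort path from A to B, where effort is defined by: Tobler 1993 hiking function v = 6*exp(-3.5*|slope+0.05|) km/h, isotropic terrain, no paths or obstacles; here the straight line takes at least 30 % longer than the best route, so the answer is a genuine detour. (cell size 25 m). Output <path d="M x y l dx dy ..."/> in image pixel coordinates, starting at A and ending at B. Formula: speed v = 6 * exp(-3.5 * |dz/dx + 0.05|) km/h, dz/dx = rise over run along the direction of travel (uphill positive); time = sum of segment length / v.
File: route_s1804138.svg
<path d="M327 253l-4-4-12-24-8-8-5-3-9 0-3-1-24 12-11 10-5 3-1 0-16-8-20 0-20-11-23-22-16-8-9-10"/>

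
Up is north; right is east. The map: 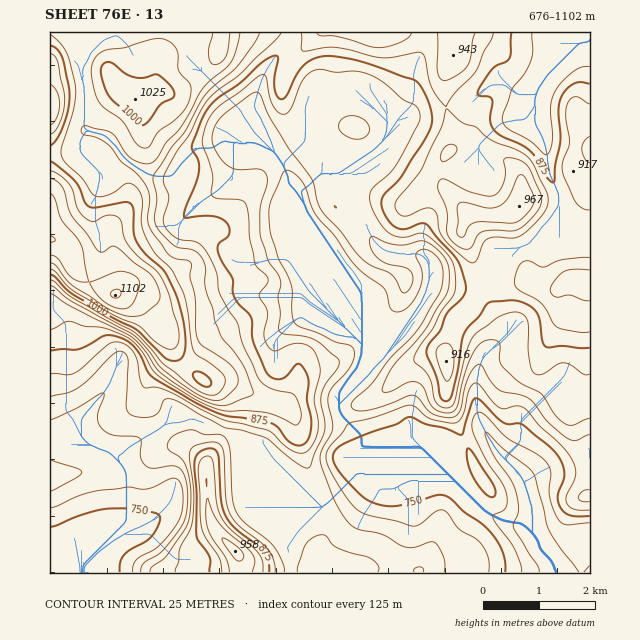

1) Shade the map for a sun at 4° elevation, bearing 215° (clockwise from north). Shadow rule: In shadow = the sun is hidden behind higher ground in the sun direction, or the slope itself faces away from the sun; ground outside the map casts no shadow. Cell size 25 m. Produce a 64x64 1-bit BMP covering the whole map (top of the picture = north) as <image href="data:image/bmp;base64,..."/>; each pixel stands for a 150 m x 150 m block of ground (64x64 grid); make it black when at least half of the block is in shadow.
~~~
<image width="64" height="64" href="data:image/bmp;base64,Qk0+AgAAAAAAAD4AAAAoAAAAQAAAAEAAAAABAAEAAAAAAAACAAATCwAAEwsAAAIAAAAAAAAA////AAAAAAAAAABwAAAAYAAYAPAgAAPgABgD+CAAD+AADAf4AAAPwAAAD/gAAB/AAAAP/A/Af4AAAB/8P+H/gAAAH/w/4f+AAAAf/H/j44AAAB/8f8PHAAAAH/z/g88AAAAf/P4AHwAAAB/9/AAfAAAAP/n8AD4AAAA/4PgAPgAAAH/AcAA8AAAAfwEAAHgAAAA+AcAAcAAAAAADwABgAAAAAAfgAMAAAAAAH+AAwAAAAAB/4AHAAAAAAf/gAOAAAAA/+/AA4AAAAH/5gAHgAAAAf/HAAeAAAAD/9/gB4AAAAf//+AHgAAAB///wAGAAAAP///AAAAAAA///4AAAAAAD///gAAAAAAf//wAAAAAAB//+AAAAAABf//4AAAAAAH/+/gAYAAMAf//+ADgABwj///4AOAD/HP///gAAAEc8///+AAAAAHz///gAAAAAfP//8AAAAAB////wAAAAAH////AAAHgAf///8AAA+HD////wAAD48P////AAAPjw////wAAAAPD/7//AAAAB8H/D/8AAAAP4f4H/wAAAD/g/AH/AAAAf+B8AP8AAAB/wbgA/wAAAH/BgAA+AAAAP8PAAAYAAAAPg8AAAAAAAAEPwI4AAAAAAA/jngAAAAAAB+OOAAAAAAAH54AAAAAAAAP/AAAAAAAAA/YYEAAAAAAD8AgAAAAAAAA=="/>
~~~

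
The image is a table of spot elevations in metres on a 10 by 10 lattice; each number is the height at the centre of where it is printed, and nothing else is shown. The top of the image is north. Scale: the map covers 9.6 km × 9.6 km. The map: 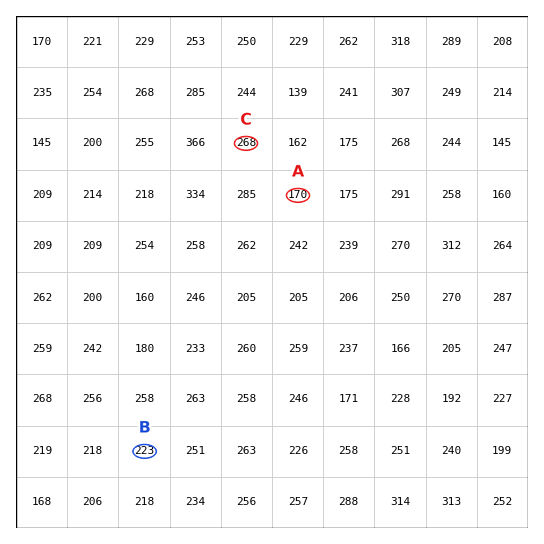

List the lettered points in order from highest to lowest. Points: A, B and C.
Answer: C B A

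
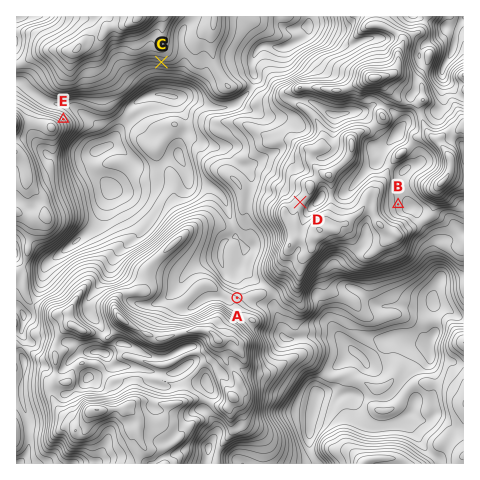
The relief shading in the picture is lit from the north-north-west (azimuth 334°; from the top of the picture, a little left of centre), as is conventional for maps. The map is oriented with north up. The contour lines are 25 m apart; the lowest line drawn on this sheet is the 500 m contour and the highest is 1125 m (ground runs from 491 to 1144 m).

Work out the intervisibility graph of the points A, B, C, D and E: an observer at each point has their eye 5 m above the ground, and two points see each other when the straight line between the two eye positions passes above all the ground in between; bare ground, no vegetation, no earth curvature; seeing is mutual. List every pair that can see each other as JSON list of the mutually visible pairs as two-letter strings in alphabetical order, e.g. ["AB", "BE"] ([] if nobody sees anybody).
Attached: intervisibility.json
["AC", "CD", "CE", "DE"]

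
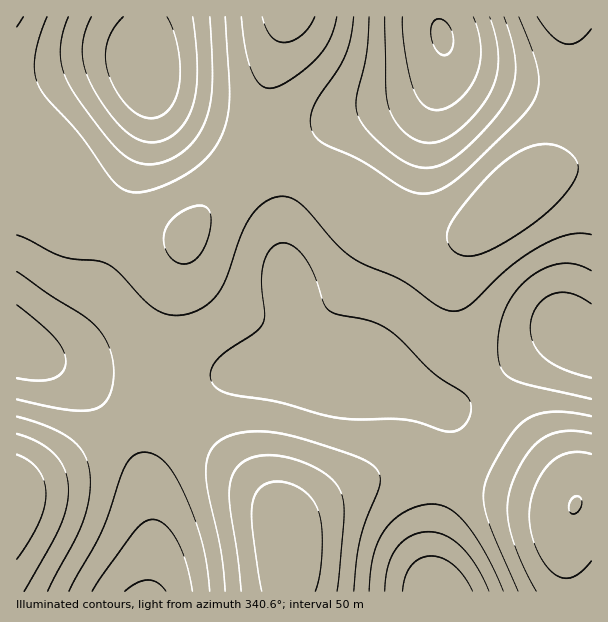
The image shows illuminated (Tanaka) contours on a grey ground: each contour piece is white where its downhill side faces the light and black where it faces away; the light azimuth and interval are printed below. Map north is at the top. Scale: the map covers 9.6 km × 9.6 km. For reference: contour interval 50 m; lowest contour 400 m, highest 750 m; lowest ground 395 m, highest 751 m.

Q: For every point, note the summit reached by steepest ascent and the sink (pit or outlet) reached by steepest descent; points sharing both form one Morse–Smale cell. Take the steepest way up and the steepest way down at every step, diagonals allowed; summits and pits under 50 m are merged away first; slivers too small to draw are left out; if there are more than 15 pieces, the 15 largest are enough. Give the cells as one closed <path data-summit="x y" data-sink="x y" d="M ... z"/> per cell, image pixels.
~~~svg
<path data-summit="510 198" data-sink="576 338" d="M591 164l-25 4-30 10-15 10-35 34-10 7-18 7-39-1-36-12-15-9-38-30-31-16-10 24-5 20-1 46 7 38 5 52 7 23 4 3 15 6 27 0 11-2 19 1 32 12 30 15 9 2 19-10 65-48 27-14 12-2 15 9 4 0z"/><path data-summit="288 17" data-sink="146 68" d="M285 16l-268 0-1 148 19 0 9 4 33 32 33 18 49 16 17 2 12-1 8-14 45-53 12-18 6-18 9-52 16-54z"/><path data-summit="510 198" data-sink="443 36" d="M444 46l0 14-5 14-13 16-25 13-36 9-29 12-22 19-14 22 2 4 37 21 23 20 18 12 27 10 21 4 30 0 9-2 19-12 35-34 15-10 24-9 32-5-1-76-30 3-33-5-31-7-24-7-15-8-8-7z"/><path data-summit="288 17" data-sink="17 344" d="M35 164l-19 1 0 182 37 17 19 12 12 9 39 41 18-14 15-16 0-33 2-21 29-106-11 0-17-2-28-8-32-12-31-21-24-25z"/><path data-summit="288 542" data-sink="576 338" d="M260 372l-23 1-24 7-27 17-16 14 89 75 19 24 9 22 3-11 19-15 38-19 22-9 24-6 30 0 22 4 5-29 0-27-4-7-6-7-41-20-28-8-12 0-11 2-36 0z"/><path data-summit="288 17" data-sink="576 338" d="M255 145l-9 17-50 59-10 18-10 42-16 54-4 28 1 29 6 12 7 6 37-26 30-11 23-1 52 8 8 0-14-6-8-12-4-24-5-53-6-27 1-46 14-45-38-17z"/><path data-summit="288 542" data-sink="146 591" d="M171 412l-7 5-10 15-8 26 2 36 4 30 0 43-4 24 140 1 0-56-10-26-19-24-22-20z"/><path data-summit="575 504" data-sink="576 338" d="M572 334l-8 0-19 9-84 60-12 5-9-1 6 6 4 7 0 27-5 23 1 6 19 4 107 26 9-6 11 0 0-156-5-1z"/><path data-summit="288 17" data-sink="443 36" d="M438 16l-151 0-16 52-12 64-5 12 6 6 39 18 15-25 22-19 20-9 45-12 19-9 13-11 6-9 5-14 0-21z"/><path data-summit="17 500" data-sink="146 591" d="M122 426l-44 30-62 33 1 103 130 0 3-2 2-23 0-42-4-34-9-35z"/><path data-summit="288 542" data-sink="438 591" d="M423 472l-30 0-24 6-52 24-23 15-6 8-2 8 3 16 0 42 146 1-3-23 0-20 12-73z"/><path data-summit="575 504" data-sink="438 591" d="M450 476l-6 1-11 57-1 35 5 23 129-1 0-51 7-34z"/><path data-summit="567 17" data-sink="443 36" d="M591 16l-151 0-1 10 5 19 6 12 23 15 55 14 45 5 19-4z"/><path data-summit="17 500" data-sink="17 344" d="M18 348l-2 0 1 140 54-28 50-34-7-12-30-29-31-21z"/><path data-summit="575 504" data-sink="443 36" d="M591 500l-13 2-7 14-5 24 1 52 25-1z"/>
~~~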